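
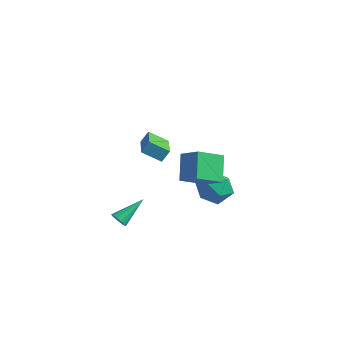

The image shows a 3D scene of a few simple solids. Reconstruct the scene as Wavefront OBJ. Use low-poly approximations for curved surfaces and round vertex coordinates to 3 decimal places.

v -0.062 4.663 -2.187
v 0.854 4.41 -1.566
v -1.074 3.53 -1.154
v -0.158 3.277 -0.533
v -0.618 4.313 -0.471
v 0.008 5.014 -1.109
v -0.228 2.926 -1.611
v 0.398 3.627 -2.249
v 0.752 3.337 -1.21
v 0.511 4.194 -0.505
v -0.731 3.746 -2.215
v -0.972 4.603 -1.51
v -4.055 4.184 -0.343
v -4.991 3.598 0.305
v -3.867 4.621 0.324
v -4.802 4.035 0.973
v -2.718 2.705 0.247
v -3.653 2.119 0.896
v -2.529 3.142 0.915
v -3.465 2.556 1.563
v -1.726 -1.907 -1.289
v -1.329 -2.14 -1.047
v -1.374 -0.353 -0.371
v -1.216 -2.007 -1.316
v -1.298 -1.835 -1.576
v -1.543 -1.691 -1.725
v -1.858 -1.63 -1.709
v -2.122 -1.674 -1.532
v -2.236 -1.808 -1.262
v -2.154 -1.98 -1.003
v -1.909 -2.124 -0.853
v -1.594 -2.185 -0.87
v 2.069 -1.554 3.474
v 1.359 -0.613 4.614
v 2.592 -0.162 2.65
v 1.881 0.779 3.79
v 3.179 -1.559 4.17
v 2.468 -0.618 5.31
v 3.701 -0.167 3.346
v 2.991 0.774 4.486
f 1 12 6
f 1 6 2
f 1 2 8
f 1 8 11
f 1 11 12
f 2 6 10
f 6 12 5
f 12 11 3
f 11 8 7
f 8 2 9
f 4 10 5
f 4 5 3
f 4 3 7
f 4 7 9
f 4 9 10
f 5 10 6
f 3 5 12
f 7 3 11
f 9 7 8
f 10 9 2
f 14 16 13
f 17 14 13
f 13 16 15
f 15 17 13
f 14 20 16
f 18 14 17
f 18 20 14
f 16 20 15
f 19 17 15
f 15 20 19
f 19 18 17
f 20 18 19
f 22 21 24
f 22 24 23
f 24 21 25
f 24 25 23
f 25 21 26
f 25 26 23
f 26 21 27
f 26 27 23
f 27 21 28
f 27 28 23
f 28 21 29
f 28 29 23
f 29 21 30
f 29 30 23
f 30 21 31
f 30 31 23
f 31 21 32
f 31 32 23
f 32 21 22
f 32 22 23
f 34 36 33
f 37 34 33
f 33 36 35
f 35 37 33
f 34 40 36
f 38 34 37
f 38 40 34
f 36 40 35
f 39 37 35
f 35 40 39
f 39 38 37
f 40 38 39



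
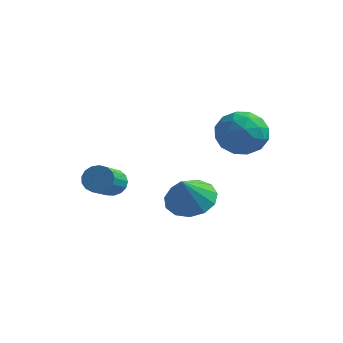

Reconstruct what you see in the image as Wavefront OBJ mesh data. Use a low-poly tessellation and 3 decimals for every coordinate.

v -3.877 -0.857 0.698
v -3.686 -0.53 1.189
v -3.471 -1.896 2.013
v -3.663 -2.223 1.522
v -3.979 -0.553 1.228
v -3.765 -1.919 2.053
v -4.249 -0.645 1.146
v -4.034 -2.011 1.971
v -4.434 -0.785 0.961
v -4.219 -2.151 1.786
v -4.491 -0.943 0.716
v -4.276 -2.308 1.541
v -4.408 -1.08 0.467
v -4.193 -2.446 1.291
v -4.203 -1.166 0.27
v -3.988 -2.532 1.095
v -3.923 -1.182 0.172
v -3.709 -2.548 0.996
v -3.633 -1.123 0.193
v -3.419 -2.489 1.018
v -3.399 -1.003 0.331
v -3.184 -2.369 1.156
v -3.275 -0.85 0.552
v -3.06 -2.216 1.377
v -3.288 -0.698 0.807
v -3.073 -2.064 1.632
v -3.437 -0.583 1.037
v -3.222 -1.949 1.862
v -0.402 0.494 3.691
v 0.097 1.229 4.254
v 0.923 0.411 2.626
v 1.422 1.146 3.189
v 1.269 0.187 3.594
v 0.45 0.239 4.252
v 0.57 1.401 2.628
v -0.249 1.453 3.286
v 0.697 1.79 3.597
v 1.129 1.04 4.194
v -0.109 0.6 2.686
v 0.323 -0.15 3.283
v -0.269 0.869 4.066
v 1.289 0.771 2.814
v 1.199 0.208 3.052
v 1.492 0.64 3.383
v -0.061 0.287 4.064
v 0.232 0.719 4.395
v 0.921 0.107 4.007
v 0.788 0.921 2.485
v 1.081 1.353 2.816
v -0.472 1 3.497
v -0.179 1.432 3.828
v 0.099 1.533 2.873
v 0.377 1.63 4.011
v 1.156 1.582 3.385
v 0.655 1.732 3.055
v 0.174 1.762 3.442
v 0.631 1.19 4.361
v 1.41 1.141 3.736
v 1.32 0.577 3.974
v 0.839 0.607 4.36
v 0.984 1.519 3.975
v -0.39 0.499 3.144
v 0.389 0.45 2.519
v 0.181 1.033 2.52
v -0.3 1.063 2.906
v -0.136 0.058 3.495
v 0.643 0.01 2.869
v 0.846 -0.122 3.438
v 0.365 -0.092 3.825
v 0.036 0.121 2.905
v -1.429 0.656 -0.249
v -0.617 0.158 -0.587
v -1.411 -0.156 0.989
v -0.421 0.606 -0.296
v -0.545 1.07 0.01
v -0.949 1.402 0.233
v -1.506 1.497 0.304
v -2.038 1.325 0.199
v -2.377 0.941 -0.048
v -2.415 0.465 -0.359
v -2.14 0.051 -0.635
v -1.639 -0.172 -0.788
v -1.071 -0.132 -0.77
f 2 1 5
f 2 5 3
f 3 5 6
f 3 6 4
f 5 1 7
f 5 7 6
f 6 7 8
f 6 8 4
f 7 1 9
f 7 9 8
f 8 9 10
f 8 10 4
f 9 1 11
f 9 11 10
f 10 11 12
f 10 12 4
f 11 1 13
f 11 13 12
f 12 13 14
f 12 14 4
f 13 1 15
f 13 15 14
f 14 15 16
f 14 16 4
f 15 1 17
f 15 17 16
f 16 17 18
f 16 18 4
f 17 1 19
f 17 19 18
f 18 19 20
f 18 20 4
f 19 1 21
f 19 21 20
f 20 21 22
f 20 22 4
f 21 1 23
f 21 23 22
f 22 23 24
f 22 24 4
f 23 1 25
f 23 25 24
f 24 25 26
f 24 26 4
f 25 1 27
f 25 27 26
f 26 27 28
f 26 28 4
f 27 1 2
f 27 2 28
f 28 2 3
f 28 3 4
f 29 66 45
f 66 40 69
f 45 69 34
f 66 69 45
f 29 45 41
f 45 34 46
f 41 46 30
f 45 46 41
f 29 41 50
f 41 30 51
f 50 51 36
f 41 51 50
f 29 50 62
f 50 36 65
f 62 65 39
f 50 65 62
f 29 62 66
f 62 39 70
f 66 70 40
f 62 70 66
f 30 46 57
f 46 34 60
f 57 60 38
f 46 60 57
f 34 69 47
f 69 40 68
f 47 68 33
f 69 68 47
f 40 70 67
f 70 39 63
f 67 63 31
f 70 63 67
f 39 65 64
f 65 36 52
f 64 52 35
f 65 52 64
f 36 51 56
f 51 30 53
f 56 53 37
f 51 53 56
f 32 58 44
f 58 38 59
f 44 59 33
f 58 59 44
f 32 44 42
f 44 33 43
f 42 43 31
f 44 43 42
f 32 42 49
f 42 31 48
f 49 48 35
f 42 48 49
f 32 49 54
f 49 35 55
f 54 55 37
f 49 55 54
f 32 54 58
f 54 37 61
f 58 61 38
f 54 61 58
f 33 59 47
f 59 38 60
f 47 60 34
f 59 60 47
f 31 43 67
f 43 33 68
f 67 68 40
f 43 68 67
f 35 48 64
f 48 31 63
f 64 63 39
f 48 63 64
f 37 55 56
f 55 35 52
f 56 52 36
f 55 52 56
f 38 61 57
f 61 37 53
f 57 53 30
f 61 53 57
f 72 71 74
f 72 74 73
f 74 71 75
f 74 75 73
f 75 71 76
f 75 76 73
f 76 71 77
f 76 77 73
f 77 71 78
f 77 78 73
f 78 71 79
f 78 79 73
f 79 71 80
f 79 80 73
f 80 71 81
f 80 81 73
f 81 71 82
f 81 82 73
f 82 71 83
f 82 83 73
f 83 71 72
f 83 72 73



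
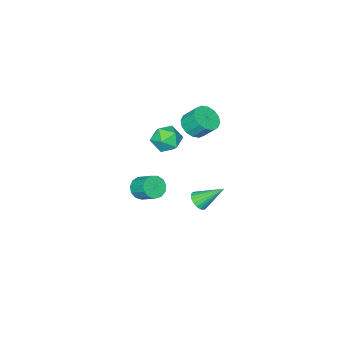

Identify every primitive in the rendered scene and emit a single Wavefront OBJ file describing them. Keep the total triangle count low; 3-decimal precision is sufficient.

v 0.659 2.056 -1.674
v 1.245 1.789 -1.33
v 1.287 2.817 -0.603
v 0.701 3.084 -0.946
v 1.387 2.008 -1.648
v 1.429 3.036 -0.921
v 1.298 2.242 -1.974
v 1.339 3.271 -1.247
v 1.006 2.417 -2.205
v 1.047 3.446 -1.478
v 0.603 2.478 -2.267
v 0.645 3.506 -1.54
v 0.219 2.404 -2.14
v 0.261 3.432 -1.413
v -0.026 2.22 -1.866
v 0.016 3.248 -1.139
v -0.053 1.984 -1.53
v -0.011 3.012 -0.803
v 0.146 1.77 -1.24
v 0.188 2.799 -0.513
v 0.508 1.648 -1.088
v 0.549 2.676 -0.361
v 0.918 1.655 -1.121
v 0.959 2.683 -0.394
v -1.531 2.342 0.438
v -1.154 2.9 1.102
v -1.406 1.14 1.378
v -1.029 1.698 2.042
v -1.941 1.792 1.807
v -2.018 2.535 1.226
v -0.542 1.505 1.254
v -0.619 2.248 0.673
v -0.543 2.383 1.606
v -1.407 2.561 1.948
v -1.153 1.479 0.532
v -2.017 1.657 0.874
v -2.165 3.164 2.452
v -1.618 2.736 2.943
v -1.848 3.469 3.838
v -2.395 3.896 3.348
v -1.377 3.048 2.749
v -1.607 3.781 3.644
v -1.347 3.392 2.475
v -1.577 4.125 3.371
v -1.536 3.674 2.196
v -1.766 4.407 3.092
v -1.893 3.82 1.985
v -2.123 4.553 2.881
v -2.324 3.789 1.899
v -2.554 4.522 2.795
v -2.712 3.591 1.962
v -2.942 4.324 2.857
v -2.953 3.279 2.156
v -3.183 4.012 3.051
v -2.983 2.935 2.429
v -3.213 3.668 3.325
v -2.794 2.653 2.708
v -3.024 3.386 3.604
v -2.437 2.507 2.919
v -2.667 3.24 3.815
v -2.006 2.538 3.005
v -2.236 3.271 3.901
v -2.924 2.859 -4.502
v -2.345 3.02 -4.255
v -3.736 3.961 -3.318
v -2.377 3.205 -4.449
v -2.503 3.33 -4.653
v -2.702 3.374 -4.83
v -2.94 3.329 -4.951
v -3.175 3.203 -4.994
v -3.366 3.017 -4.952
v -3.481 2.803 -4.832
v -3.5 2.6 -4.655
v -3.419 2.441 -4.452
v -3.253 2.354 -4.258
v -3.03 2.355 -4.105
v -2.788 2.443 -4.022
v -2.57 2.603 -4.021
v -2.413 2.807 -4.104
f 2 1 5
f 2 5 3
f 3 5 6
f 3 6 4
f 5 1 7
f 5 7 6
f 6 7 8
f 6 8 4
f 7 1 9
f 7 9 8
f 8 9 10
f 8 10 4
f 9 1 11
f 9 11 10
f 10 11 12
f 10 12 4
f 11 1 13
f 11 13 12
f 12 13 14
f 12 14 4
f 13 1 15
f 13 15 14
f 14 15 16
f 14 16 4
f 15 1 17
f 15 17 16
f 16 17 18
f 16 18 4
f 17 1 19
f 17 19 18
f 18 19 20
f 18 20 4
f 19 1 21
f 19 21 20
f 20 21 22
f 20 22 4
f 21 1 23
f 21 23 22
f 22 23 24
f 22 24 4
f 23 1 2
f 23 2 24
f 24 2 3
f 24 3 4
f 25 36 30
f 25 30 26
f 25 26 32
f 25 32 35
f 25 35 36
f 26 30 34
f 30 36 29
f 36 35 27
f 35 32 31
f 32 26 33
f 28 34 29
f 28 29 27
f 28 27 31
f 28 31 33
f 28 33 34
f 29 34 30
f 27 29 36
f 31 27 35
f 33 31 32
f 34 33 26
f 38 37 41
f 38 41 39
f 39 41 42
f 39 42 40
f 41 37 43
f 41 43 42
f 42 43 44
f 42 44 40
f 43 37 45
f 43 45 44
f 44 45 46
f 44 46 40
f 45 37 47
f 45 47 46
f 46 47 48
f 46 48 40
f 47 37 49
f 47 49 48
f 48 49 50
f 48 50 40
f 49 37 51
f 49 51 50
f 50 51 52
f 50 52 40
f 51 37 53
f 51 53 52
f 52 53 54
f 52 54 40
f 53 37 55
f 53 55 54
f 54 55 56
f 54 56 40
f 55 37 57
f 55 57 56
f 56 57 58
f 56 58 40
f 57 37 59
f 57 59 58
f 58 59 60
f 58 60 40
f 59 37 61
f 59 61 60
f 60 61 62
f 60 62 40
f 61 37 38
f 61 38 62
f 62 38 39
f 62 39 40
f 64 63 66
f 64 66 65
f 66 63 67
f 66 67 65
f 67 63 68
f 67 68 65
f 68 63 69
f 68 69 65
f 69 63 70
f 69 70 65
f 70 63 71
f 70 71 65
f 71 63 72
f 71 72 65
f 72 63 73
f 72 73 65
f 73 63 74
f 73 74 65
f 74 63 75
f 74 75 65
f 75 63 76
f 75 76 65
f 76 63 77
f 76 77 65
f 77 63 78
f 77 78 65
f 78 63 79
f 78 79 65
f 79 63 64
f 79 64 65



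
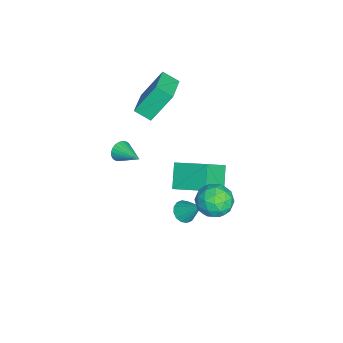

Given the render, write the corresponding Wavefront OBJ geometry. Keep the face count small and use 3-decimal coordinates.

v 0.5 1.317 -3.265
v 1.05 1.513 -3.651
v 1 2.263 -2.075
v 0.789 1.751 -3.732
v 0.451 1.874 -3.687
v 0.126 1.847 -3.529
v -0.099 1.679 -3.3
v -0.163 1.413 -3.062
v -0.05 1.122 -2.878
v 0.21 0.883 -2.798
v 0.548 0.761 -2.843
v 0.873 0.787 -3.001
v 1.098 0.956 -3.23
v 1.163 1.221 -3.468
v -0.079 -2.086 1.173
v 0.241 -2.117 0.619
v 0.919 -0.974 1.687
v 0.072 -1.941 0.568
v -0.121 -1.787 0.608
v -0.307 -1.678 0.735
v -0.458 -1.632 0.928
v -0.552 -1.654 1.158
v -0.573 -1.742 1.391
v -0.52 -1.883 1.59
v -0.399 -2.054 1.726
v -0.23 -2.23 1.778
v -0.038 -2.384 1.737
v 0.148 -2.493 1.611
v 0.3 -2.539 1.418
v 0.393 -2.517 1.187
v 0.415 -2.429 0.955
v 0.362 -2.288 0.755
v 3.522 4.054 1.832
v 4.141 3.749 1.038
v 2.659 2.591 1.722
v 3.278 2.286 0.928
v 3.669 2.36 1.901
v 4.202 3.264 1.97
v 2.598 3.076 0.79
v 3.131 3.98 0.859
v 3.57 3.144 0.395
v 4.232 2.702 1.081
v 2.568 3.638 1.679
v 3.23 3.196 2.365
v 3.907 4.03 1.445
v 2.893 2.31 1.315
v 3.123 2.354 1.887
v 3.487 2.175 1.421
v 3.943 3.745 1.992
v 4.307 3.565 1.526
v 4.03 2.749 2.033
v 2.493 2.775 1.234
v 2.857 2.595 0.768
v 3.313 4.165 1.339
v 3.677 3.986 0.873
v 2.77 3.591 0.727
v 3.935 3.495 0.6
v 3.428 2.635 0.535
v 3.028 3.1 0.454
v 3.341 3.631 0.494
v 4.324 3.235 1.004
v 3.817 2.375 0.939
v 4.047 2.419 1.511
v 4.36 2.95 1.551
v 3.989 2.88 0.625
v 2.983 3.965 1.821
v 2.476 3.105 1.756
v 2.44 3.39 1.209
v 2.753 3.921 1.249
v 3.372 3.705 2.225
v 2.865 2.845 2.16
v 3.459 2.709 2.266
v 3.772 3.24 2.306
v 2.811 3.46 2.135
v -2.224 0.441 -1.897
v -1.59 2.286 -1.095
v -3.301 1.326 -3.083
v -2.667 3.171 -2.28
v -0.993 0.489 -2.98
v -0.359 2.334 -2.177
v -2.07 1.374 -4.165
v -1.436 3.219 -3.363
v -3.686 -0.624 1.705
v -3.896 -1.542 2.233
v -4.169 0.481 3.437
v -4.379 -0.438 3.964
v -1.721 -0.722 2.316
v -1.931 -1.641 2.843
v -2.204 0.382 4.047
v -2.414 -0.536 4.575
f 2 1 4
f 2 4 3
f 4 1 5
f 4 5 3
f 5 1 6
f 5 6 3
f 6 1 7
f 6 7 3
f 7 1 8
f 7 8 3
f 8 1 9
f 8 9 3
f 9 1 10
f 9 10 3
f 10 1 11
f 10 11 3
f 11 1 12
f 11 12 3
f 12 1 13
f 12 13 3
f 13 1 14
f 13 14 3
f 14 1 2
f 14 2 3
f 16 15 18
f 16 18 17
f 18 15 19
f 18 19 17
f 19 15 20
f 19 20 17
f 20 15 21
f 20 21 17
f 21 15 22
f 21 22 17
f 22 15 23
f 22 23 17
f 23 15 24
f 23 24 17
f 24 15 25
f 24 25 17
f 25 15 26
f 25 26 17
f 26 15 27
f 26 27 17
f 27 15 28
f 27 28 17
f 28 15 29
f 28 29 17
f 29 15 30
f 29 30 17
f 30 15 31
f 30 31 17
f 31 15 32
f 31 32 17
f 32 15 16
f 32 16 17
f 33 70 49
f 70 44 73
f 49 73 38
f 70 73 49
f 33 49 45
f 49 38 50
f 45 50 34
f 49 50 45
f 33 45 54
f 45 34 55
f 54 55 40
f 45 55 54
f 33 54 66
f 54 40 69
f 66 69 43
f 54 69 66
f 33 66 70
f 66 43 74
f 70 74 44
f 66 74 70
f 34 50 61
f 50 38 64
f 61 64 42
f 50 64 61
f 38 73 51
f 73 44 72
f 51 72 37
f 73 72 51
f 44 74 71
f 74 43 67
f 71 67 35
f 74 67 71
f 43 69 68
f 69 40 56
f 68 56 39
f 69 56 68
f 40 55 60
f 55 34 57
f 60 57 41
f 55 57 60
f 36 62 48
f 62 42 63
f 48 63 37
f 62 63 48
f 36 48 46
f 48 37 47
f 46 47 35
f 48 47 46
f 36 46 53
f 46 35 52
f 53 52 39
f 46 52 53
f 36 53 58
f 53 39 59
f 58 59 41
f 53 59 58
f 36 58 62
f 58 41 65
f 62 65 42
f 58 65 62
f 37 63 51
f 63 42 64
f 51 64 38
f 63 64 51
f 35 47 71
f 47 37 72
f 71 72 44
f 47 72 71
f 39 52 68
f 52 35 67
f 68 67 43
f 52 67 68
f 41 59 60
f 59 39 56
f 60 56 40
f 59 56 60
f 42 65 61
f 65 41 57
f 61 57 34
f 65 57 61
f 76 78 75
f 79 76 75
f 75 78 77
f 77 79 75
f 76 82 78
f 80 76 79
f 80 82 76
f 78 82 77
f 81 79 77
f 77 82 81
f 81 80 79
f 82 80 81
f 84 86 83
f 87 84 83
f 83 86 85
f 85 87 83
f 84 90 86
f 88 84 87
f 88 90 84
f 86 90 85
f 89 87 85
f 85 90 89
f 89 88 87
f 90 88 89



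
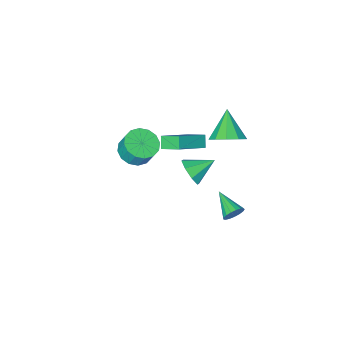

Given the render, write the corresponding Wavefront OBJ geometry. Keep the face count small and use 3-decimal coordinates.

v -2.249 0.373 -3.897
v -1.842 0.187 -4.368
v -2.291 -1.173 -3.323
v -1.653 0.268 -4.135
v -1.601 0.374 -3.847
v -1.697 0.479 -3.57
v -1.92 0.56 -3.369
v -2.218 0.598 -3.288
v -2.523 0.585 -3.347
v -2.765 0.523 -3.532
v -2.889 0.427 -3.801
v -2.867 0.318 -4.091
v -2.702 0.222 -4.337
v -2.434 0.161 -4.483
v -2.124 0.148 -4.494
v -1.819 0.25 3.075
v -1.156 -0.466 2.778
v -2.501 -0.89 4.305
v -0.887 -0.13 3.239
v -0.974 0.351 3.637
v -1.384 0.794 3.82
v -1.96 1.029 3.719
v -2.482 0.966 3.372
v -2.752 0.63 2.911
v -2.665 0.149 2.513
v -2.255 -0.294 2.33
v -1.679 -0.529 2.431
v -1.593 -2.948 -2.781
v -1.14 -2.766 -1.99
v -2.927 -2.592 -2.099
v -1.2 -2.192 -2.407
v -1.491 -2.061 -3.043
v -1.841 -2.449 -3.526
v -2.046 -3.129 -3.573
v -1.986 -3.703 -3.156
v -1.695 -3.834 -2.519
v -1.345 -3.446 -2.036
v -2.317 -4.408 -1.043
v -0.523 -4.209 0.031
v -2.807 -3.381 -0.415
v -1.013 -3.182 0.659
v -2.027 -3.918 -1.619
v -0.233 -3.719 -0.545
v -2.517 -2.891 -0.991
v -0.723 -2.692 0.083
v 2.172 -2.339 2.003
v 3.076 -2.61 2.225
v 2.973 -2.092 3.279
v 2.068 -1.821 3.057
v 3.125 -2.16 2.008
v 3.021 -1.641 3.063
v 2.918 -1.758 1.79
v 2.815 -1.239 2.845
v 2.512 -1.511 1.629
v 2.408 -0.993 2.684
v 2.014 -1.487 1.568
v 1.91 -0.968 2.623
v 1.558 -1.691 1.623
v 1.455 -1.172 2.678
v 1.267 -2.068 1.781
v 1.164 -1.55 2.835
v 1.219 -2.519 1.997
v 1.115 -2 3.052
v 1.425 -2.921 2.215
v 1.322 -2.402 3.27
v 1.832 -3.167 2.376
v 1.728 -2.649 3.431
v 2.33 -3.192 2.437
v 2.226 -2.673 3.492
v 2.785 -2.988 2.382
v 2.682 -2.469 3.437
f 2 1 4
f 2 4 3
f 4 1 5
f 4 5 3
f 5 1 6
f 5 6 3
f 6 1 7
f 6 7 3
f 7 1 8
f 7 8 3
f 8 1 9
f 8 9 3
f 9 1 10
f 9 10 3
f 10 1 11
f 10 11 3
f 11 1 12
f 11 12 3
f 12 1 13
f 12 13 3
f 13 1 14
f 13 14 3
f 14 1 15
f 14 15 3
f 15 1 2
f 15 2 3
f 17 16 19
f 17 19 18
f 19 16 20
f 19 20 18
f 20 16 21
f 20 21 18
f 21 16 22
f 21 22 18
f 22 16 23
f 22 23 18
f 23 16 24
f 23 24 18
f 24 16 25
f 24 25 18
f 25 16 26
f 25 26 18
f 26 16 27
f 26 27 18
f 27 16 17
f 27 17 18
f 29 28 31
f 29 31 30
f 31 28 32
f 31 32 30
f 32 28 33
f 32 33 30
f 33 28 34
f 33 34 30
f 34 28 35
f 34 35 30
f 35 28 36
f 35 36 30
f 36 28 37
f 36 37 30
f 37 28 29
f 37 29 30
f 39 41 38
f 42 39 38
f 38 41 40
f 40 42 38
f 39 45 41
f 43 39 42
f 43 45 39
f 41 45 40
f 44 42 40
f 40 45 44
f 44 43 42
f 45 43 44
f 47 46 50
f 47 50 48
f 48 50 51
f 48 51 49
f 50 46 52
f 50 52 51
f 51 52 53
f 51 53 49
f 52 46 54
f 52 54 53
f 53 54 55
f 53 55 49
f 54 46 56
f 54 56 55
f 55 56 57
f 55 57 49
f 56 46 58
f 56 58 57
f 57 58 59
f 57 59 49
f 58 46 60
f 58 60 59
f 59 60 61
f 59 61 49
f 60 46 62
f 60 62 61
f 61 62 63
f 61 63 49
f 62 46 64
f 62 64 63
f 63 64 65
f 63 65 49
f 64 46 66
f 64 66 65
f 65 66 67
f 65 67 49
f 66 46 68
f 66 68 67
f 67 68 69
f 67 69 49
f 68 46 70
f 68 70 69
f 69 70 71
f 69 71 49
f 70 46 47
f 70 47 71
f 71 47 48
f 71 48 49



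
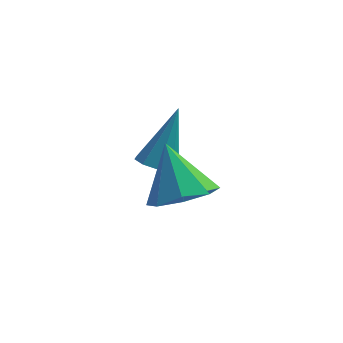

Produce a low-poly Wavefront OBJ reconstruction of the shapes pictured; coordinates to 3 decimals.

v -0.057 -2.679 1.366
v 0.841 -2.457 1.582
v -0.583 -1.821 2.674
v 0.533 -1.97 1.138
v -0.121 -1.898 0.829
v -0.737 -2.284 0.833
v -0.955 -2.901 1.15
v -0.647 -3.388 1.594
v 0.006 -3.46 1.904
v 0.623 -3.074 1.899
v -0.982 -0.067 0.191
v -0.385 -0.168 0.058
v -0.478 0.807 1.789
v -0.509 0.203 -0.106
v -0.854 0.448 -0.131
v -1.26 0.452 -0.005
v -1.535 0.213 0.212
v -1.551 -0.157 0.419
v -1.301 -0.484 0.52
v -0.902 -0.617 0.466
v -0.54 -0.492 0.284
f 2 1 4
f 2 4 3
f 4 1 5
f 4 5 3
f 5 1 6
f 5 6 3
f 6 1 7
f 6 7 3
f 7 1 8
f 7 8 3
f 8 1 9
f 8 9 3
f 9 1 10
f 9 10 3
f 10 1 2
f 10 2 3
f 12 11 14
f 12 14 13
f 14 11 15
f 14 15 13
f 15 11 16
f 15 16 13
f 16 11 17
f 16 17 13
f 17 11 18
f 17 18 13
f 18 11 19
f 18 19 13
f 19 11 20
f 19 20 13
f 20 11 21
f 20 21 13
f 21 11 12
f 21 12 13



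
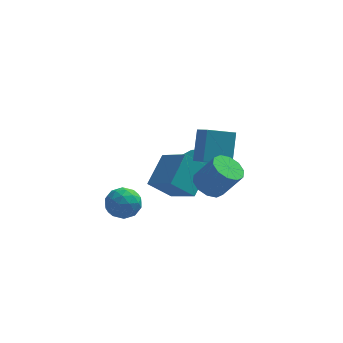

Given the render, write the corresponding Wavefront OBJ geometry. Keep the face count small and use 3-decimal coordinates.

v 2.235 3.432 -3.639
v 2.804 2.603 -4.007
v 2.374 1.5 -2.189
v 1.805 2.328 -1.821
v 3.19 2.953 -3.704
v 2.76 1.85 -1.885
v 3.273 3.455 -3.38
v 2.843 2.352 -1.561
v 3.026 3.949 -3.138
v 2.596 2.846 -1.32
v 2.528 4.279 -3.056
v 2.098 3.176 -1.237
v 1.937 4.34 -3.159
v 1.507 3.237 -1.34
v 1.441 4.112 -3.414
v 1.011 3.009 -1.595
v 1.197 3.669 -3.741
v 0.767 2.566 -1.922
v 1.282 3.15 -4.036
v 0.852 2.047 -2.217
v 1.67 2.72 -4.204
v 1.24 1.617 -2.386
v 2.237 2.516 -4.194
v 1.807 1.413 -2.375
v -2.721 -2.833 -1.438
v -1.743 -2.455 -1.611
v -2.057 -4.145 -0.549
v -1.079 -3.767 -0.722
v -1.747 -3.242 -0.083
v -2.157 -2.432 -0.633
v -1.643 -4.168 -1.527
v -2.053 -3.358 -2.077
v -1.077 -3.28 -1.666
v -1.141 -2.708 -0.773
v -2.659 -3.892 -1.387
v -2.723 -3.32 -0.494
v -2.29 -2.529 -1.603
v -1.51 -4.071 -0.557
v -1.902 -3.763 -0.182
v -1.327 -3.541 -0.284
v -2.533 -2.515 -1.028
v -1.959 -2.293 -1.129
v -1.961 -2.756 -0.231
v -1.841 -4.307 -1.031
v -1.267 -4.085 -1.132
v -2.473 -3.059 -1.876
v -1.898 -2.837 -1.978
v -1.839 -3.844 -1.929
v -1.324 -2.792 -1.736
v -0.934 -3.563 -1.214
v -1.265 -3.799 -1.687
v -1.507 -3.322 -2.01
v -1.362 -2.455 -1.212
v -0.972 -3.227 -0.689
v -1.364 -2.918 -0.314
v -1.605 -2.442 -0.637
v -0.97 -2.941 -1.244
v -2.828 -3.373 -1.471
v -2.438 -4.145 -0.948
v -2.195 -4.158 -1.523
v -2.436 -3.682 -1.846
v -2.866 -3.037 -0.946
v -2.476 -3.808 -0.424
v -2.293 -3.278 -0.15
v -2.535 -2.801 -0.473
v -2.83 -3.659 -0.916
v -0.772 -0.572 -1.502
v -0.024 1.07 -0.296
v 0.497 -0.262 -2.71
v 1.245 1.38 -1.504
v 0.535 -1.92 -0.476
v 1.283 -0.278 0.73
v 1.804 -1.61 -1.684
v 2.552 0.032 -0.478
v 2.561 -3.468 0.599
v 3.326 -3.743 0.052
v 4.363 -4.008 1.633
v 3.599 -3.732 2.181
v 3.358 -3.144 0.13
v 4.396 -3.408 1.712
v 3.087 -2.668 0.388
v 4.124 -2.932 1.97
v 2.614 -2.498 0.727
v 3.652 -2.762 2.308
v 2.121 -2.698 1.016
v 3.159 -2.962 2.598
v 1.797 -3.192 1.147
v 2.834 -3.457 2.728
v 1.764 -3.792 1.068
v 2.802 -4.056 2.65
v 2.036 -4.268 0.81
v 3.073 -4.532 2.392
v 2.508 -4.438 0.472
v 3.546 -4.702 2.053
v 3.001 -4.238 0.182
v 4.039 -4.502 1.764
v 1.719 -1.679 1.213
v 1.894 -0.473 2.862
v 3.235 -1.144 0.661
v 3.41 0.062 2.309
v 2.27 -2.602 1.831
v 2.445 -1.396 3.479
v 3.786 -2.067 1.278
v 3.961 -0.861 2.927
f 2 1 5
f 2 5 3
f 3 5 6
f 3 6 4
f 5 1 7
f 5 7 6
f 6 7 8
f 6 8 4
f 7 1 9
f 7 9 8
f 8 9 10
f 8 10 4
f 9 1 11
f 9 11 10
f 10 11 12
f 10 12 4
f 11 1 13
f 11 13 12
f 12 13 14
f 12 14 4
f 13 1 15
f 13 15 14
f 14 15 16
f 14 16 4
f 15 1 17
f 15 17 16
f 16 17 18
f 16 18 4
f 17 1 19
f 17 19 18
f 18 19 20
f 18 20 4
f 19 1 21
f 19 21 20
f 20 21 22
f 20 22 4
f 21 1 23
f 21 23 22
f 22 23 24
f 22 24 4
f 23 1 2
f 23 2 24
f 24 2 3
f 24 3 4
f 25 62 41
f 62 36 65
f 41 65 30
f 62 65 41
f 25 41 37
f 41 30 42
f 37 42 26
f 41 42 37
f 25 37 46
f 37 26 47
f 46 47 32
f 37 47 46
f 25 46 58
f 46 32 61
f 58 61 35
f 46 61 58
f 25 58 62
f 58 35 66
f 62 66 36
f 58 66 62
f 26 42 53
f 42 30 56
f 53 56 34
f 42 56 53
f 30 65 43
f 65 36 64
f 43 64 29
f 65 64 43
f 36 66 63
f 66 35 59
f 63 59 27
f 66 59 63
f 35 61 60
f 61 32 48
f 60 48 31
f 61 48 60
f 32 47 52
f 47 26 49
f 52 49 33
f 47 49 52
f 28 54 40
f 54 34 55
f 40 55 29
f 54 55 40
f 28 40 38
f 40 29 39
f 38 39 27
f 40 39 38
f 28 38 45
f 38 27 44
f 45 44 31
f 38 44 45
f 28 45 50
f 45 31 51
f 50 51 33
f 45 51 50
f 28 50 54
f 50 33 57
f 54 57 34
f 50 57 54
f 29 55 43
f 55 34 56
f 43 56 30
f 55 56 43
f 27 39 63
f 39 29 64
f 63 64 36
f 39 64 63
f 31 44 60
f 44 27 59
f 60 59 35
f 44 59 60
f 33 51 52
f 51 31 48
f 52 48 32
f 51 48 52
f 34 57 53
f 57 33 49
f 53 49 26
f 57 49 53
f 68 70 67
f 71 68 67
f 67 70 69
f 69 71 67
f 68 74 70
f 72 68 71
f 72 74 68
f 70 74 69
f 73 71 69
f 69 74 73
f 73 72 71
f 74 72 73
f 76 75 79
f 76 79 77
f 77 79 80
f 77 80 78
f 79 75 81
f 79 81 80
f 80 81 82
f 80 82 78
f 81 75 83
f 81 83 82
f 82 83 84
f 82 84 78
f 83 75 85
f 83 85 84
f 84 85 86
f 84 86 78
f 85 75 87
f 85 87 86
f 86 87 88
f 86 88 78
f 87 75 89
f 87 89 88
f 88 89 90
f 88 90 78
f 89 75 91
f 89 91 90
f 90 91 92
f 90 92 78
f 91 75 93
f 91 93 92
f 92 93 94
f 92 94 78
f 93 75 95
f 93 95 94
f 94 95 96
f 94 96 78
f 95 75 76
f 95 76 96
f 96 76 77
f 96 77 78
f 98 100 97
f 101 98 97
f 97 100 99
f 99 101 97
f 98 104 100
f 102 98 101
f 102 104 98
f 100 104 99
f 103 101 99
f 99 104 103
f 103 102 101
f 104 102 103



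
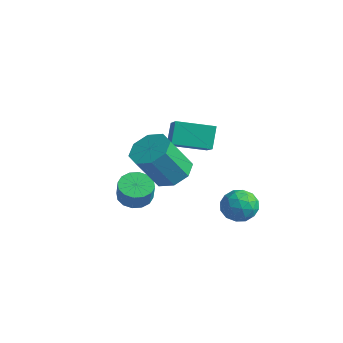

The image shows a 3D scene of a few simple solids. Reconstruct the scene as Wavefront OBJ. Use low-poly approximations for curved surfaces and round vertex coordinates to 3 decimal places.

v -0.439 0.893 -1.183
v -0.838 1.561 -0.155
v 0.868 2.2 -1.525
v 0.469 2.868 -0.496
v 0.891 -0.128 -0.004
v 0.492 0.54 1.025
v 2.198 1.179 -0.345
v 1.799 1.847 0.683
v 3.505 -2.68 0.66
v 4.262 -3.311 0.437
v 3.931 -4.331 2.196
v 3.175 -3.7 2.42
v 4.499 -2.695 0.839
v 4.169 -3.714 2.598
v 4.155 -2.07 1.136
v 3.824 -3.09 2.895
v 3.429 -1.803 1.155
v 3.099 -2.822 2.914
v 2.749 -2.049 0.884
v 2.418 -3.069 2.643
v 2.511 -2.666 0.482
v 2.181 -3.685 2.241
v 2.856 -3.29 0.185
v 2.525 -4.31 1.944
v 3.581 -3.558 0.166
v 3.251 -4.577 1.925
v 3.357 2.083 -3.438
v 3.974 1.862 -4.121
v 3.626 0.738 -2.759
v 4.243 0.517 -3.442
v 4.448 1.203 -2.823
v 4.282 2.034 -3.243
v 3.318 0.566 -3.637
v 3.152 1.397 -4.057
v 3.95 0.924 -4.244
v 4.648 1.318 -3.741
v 2.952 1.282 -3.139
v 3.65 1.676 -2.636
v 3.642 2.091 -3.839
v 3.958 0.509 -3.041
v 4.079 0.912 -2.677
v 4.441 0.782 -3.079
v 3.823 2.192 -3.323
v 4.185 2.062 -3.724
v 4.464 1.674 -2.961
v 3.415 0.538 -3.156
v 3.777 0.408 -3.557
v 3.159 1.818 -3.801
v 3.521 1.688 -4.203
v 3.136 0.926 -3.919
v 3.99 1.41 -4.313
v 4.149 0.619 -3.914
v 3.605 0.648 -4.029
v 3.507 1.136 -4.275
v 4.401 1.641 -4.017
v 4.559 0.85 -3.618
v 4.679 1.253 -3.254
v 4.581 1.742 -3.501
v 4.387 1.09 -4.089
v 3.041 1.75 -3.262
v 3.199 0.959 -2.863
v 3.019 0.858 -3.379
v 2.921 1.347 -3.626
v 3.451 1.981 -2.966
v 3.61 1.19 -2.567
v 4.093 1.464 -2.605
v 3.995 1.952 -2.851
v 3.213 1.51 -2.791
v 2.058 -3.521 -1.197
v 2.509 -4.122 -1.502
v 2.852 -4.359 -0.528
v 2.402 -3.759 -0.223
v 2.758 -3.785 -1.508
v 3.102 -4.022 -0.534
v 2.82 -3.377 -1.431
v 3.164 -3.615 -0.456
v 2.678 -3.009 -1.291
v 3.022 -3.246 -0.316
v 2.37 -2.777 -1.126
v 2.713 -3.014 -0.151
v 1.978 -2.745 -0.98
v 2.322 -2.983 -0.006
v 1.608 -2.921 -0.892
v 1.951 -3.158 0.082
v 1.358 -3.258 -0.886
v 1.702 -3.495 0.088
v 1.296 -3.665 -0.964
v 1.64 -3.903 0.011
v 1.438 -4.034 -1.104
v 1.782 -4.271 -0.129
v 1.747 -4.266 -1.269
v 2.09 -4.503 -0.294
v 2.138 -4.297 -1.414
v 2.482 -4.535 -0.44
f 2 4 1
f 5 2 1
f 1 4 3
f 3 5 1
f 2 8 4
f 6 2 5
f 6 8 2
f 4 8 3
f 7 5 3
f 3 8 7
f 7 6 5
f 8 6 7
f 10 9 13
f 10 13 11
f 11 13 14
f 11 14 12
f 13 9 15
f 13 15 14
f 14 15 16
f 14 16 12
f 15 9 17
f 15 17 16
f 16 17 18
f 16 18 12
f 17 9 19
f 17 19 18
f 18 19 20
f 18 20 12
f 19 9 21
f 19 21 20
f 20 21 22
f 20 22 12
f 21 9 23
f 21 23 22
f 22 23 24
f 22 24 12
f 23 9 25
f 23 25 24
f 24 25 26
f 24 26 12
f 25 9 10
f 25 10 26
f 26 10 11
f 26 11 12
f 27 64 43
f 64 38 67
f 43 67 32
f 64 67 43
f 27 43 39
f 43 32 44
f 39 44 28
f 43 44 39
f 27 39 48
f 39 28 49
f 48 49 34
f 39 49 48
f 27 48 60
f 48 34 63
f 60 63 37
f 48 63 60
f 27 60 64
f 60 37 68
f 64 68 38
f 60 68 64
f 28 44 55
f 44 32 58
f 55 58 36
f 44 58 55
f 32 67 45
f 67 38 66
f 45 66 31
f 67 66 45
f 38 68 65
f 68 37 61
f 65 61 29
f 68 61 65
f 37 63 62
f 63 34 50
f 62 50 33
f 63 50 62
f 34 49 54
f 49 28 51
f 54 51 35
f 49 51 54
f 30 56 42
f 56 36 57
f 42 57 31
f 56 57 42
f 30 42 40
f 42 31 41
f 40 41 29
f 42 41 40
f 30 40 47
f 40 29 46
f 47 46 33
f 40 46 47
f 30 47 52
f 47 33 53
f 52 53 35
f 47 53 52
f 30 52 56
f 52 35 59
f 56 59 36
f 52 59 56
f 31 57 45
f 57 36 58
f 45 58 32
f 57 58 45
f 29 41 65
f 41 31 66
f 65 66 38
f 41 66 65
f 33 46 62
f 46 29 61
f 62 61 37
f 46 61 62
f 35 53 54
f 53 33 50
f 54 50 34
f 53 50 54
f 36 59 55
f 59 35 51
f 55 51 28
f 59 51 55
f 70 69 73
f 70 73 71
f 71 73 74
f 71 74 72
f 73 69 75
f 73 75 74
f 74 75 76
f 74 76 72
f 75 69 77
f 75 77 76
f 76 77 78
f 76 78 72
f 77 69 79
f 77 79 78
f 78 79 80
f 78 80 72
f 79 69 81
f 79 81 80
f 80 81 82
f 80 82 72
f 81 69 83
f 81 83 82
f 82 83 84
f 82 84 72
f 83 69 85
f 83 85 84
f 84 85 86
f 84 86 72
f 85 69 87
f 85 87 86
f 86 87 88
f 86 88 72
f 87 69 89
f 87 89 88
f 88 89 90
f 88 90 72
f 89 69 91
f 89 91 90
f 90 91 92
f 90 92 72
f 91 69 93
f 91 93 92
f 92 93 94
f 92 94 72
f 93 69 70
f 93 70 94
f 94 70 71
f 94 71 72



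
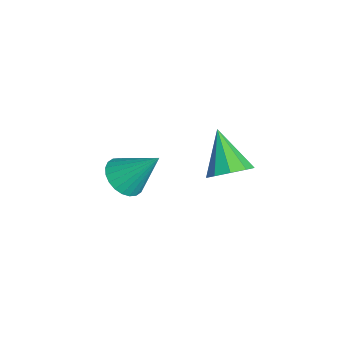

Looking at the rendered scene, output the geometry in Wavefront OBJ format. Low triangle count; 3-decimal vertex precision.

v -2.131 -0.771 -3.868
v -1.491 -1.135 -3.795
v -1.709 0.211 -2.692
v -1.419 -0.934 -3.988
v -1.456 -0.707 -4.164
v -1.595 -0.491 -4.295
v -1.816 -0.317 -4.361
v -2.085 -0.212 -4.351
v -2.361 -0.193 -4.269
v -2.602 -0.261 -4.125
v -2.771 -0.407 -3.942
v -2.843 -0.609 -3.748
v -2.807 -0.835 -3.573
v -2.667 -1.051 -3.442
v -2.446 -1.225 -3.376
v -2.177 -1.33 -3.385
v -1.901 -1.35 -3.468
v -1.661 -1.281 -3.612
v 1.433 1.764 -0.676
v 1.816 1.262 -0.396
v 0.407 1.556 0.356
v 1.927 1.677 -0.202
v 1.808 2.133 -0.229
v 1.513 2.416 -0.465
v 1.181 2.394 -0.8
v 0.967 2.077 -1.077
v 0.971 1.613 -1.166
v 1.192 1.22 -1.026
v 1.525 1.081 -0.722
f 2 1 4
f 2 4 3
f 4 1 5
f 4 5 3
f 5 1 6
f 5 6 3
f 6 1 7
f 6 7 3
f 7 1 8
f 7 8 3
f 8 1 9
f 8 9 3
f 9 1 10
f 9 10 3
f 10 1 11
f 10 11 3
f 11 1 12
f 11 12 3
f 12 1 13
f 12 13 3
f 13 1 14
f 13 14 3
f 14 1 15
f 14 15 3
f 15 1 16
f 15 16 3
f 16 1 17
f 16 17 3
f 17 1 18
f 17 18 3
f 18 1 2
f 18 2 3
f 20 19 22
f 20 22 21
f 22 19 23
f 22 23 21
f 23 19 24
f 23 24 21
f 24 19 25
f 24 25 21
f 25 19 26
f 25 26 21
f 26 19 27
f 26 27 21
f 27 19 28
f 27 28 21
f 28 19 29
f 28 29 21
f 29 19 20
f 29 20 21



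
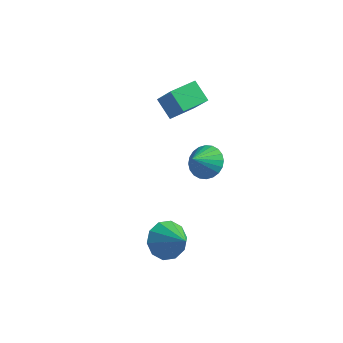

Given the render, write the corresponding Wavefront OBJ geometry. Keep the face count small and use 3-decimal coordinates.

v 2.43 -2.606 -3.262
v 3.024 -2.922 -4.119
v 3.71 -3.194 -2.158
v 3.191 -2.286 -3.974
v 3.067 -1.772 -3.557
v 2.7 -1.577 -3.027
v 2.229 -1.774 -2.587
v 1.836 -2.29 -2.405
v 1.669 -2.926 -2.551
v 1.793 -3.44 -2.968
v 2.16 -3.636 -3.498
v 2.631 -3.438 -3.938
v -0.87 3.026 1.447
v 0.1 2.526 2.866
v -0.197 4.366 1.46
v 0.772 3.867 2.879
v 0.048 2.573 0.661
v 1.017 2.074 2.08
v 0.72 3.914 0.674
v 1.69 3.414 2.093
v 2.839 0.754 0.021
v 3.702 0.351 -0.096
v 2.541 -0.154 0.959
v 3.775 0.603 0.171
v 3.705 0.879 0.415
v 3.503 1.135 0.599
v 3.2 1.333 0.695
v 2.843 1.444 0.689
v 2.484 1.449 0.58
v 2.18 1.348 0.387
v 1.975 1.158 0.137
v 1.903 0.905 -0.13
v 1.972 0.63 -0.374
v 2.174 0.374 -0.558
v 2.477 0.175 -0.654
v 2.835 0.065 -0.648
v 3.193 0.06 -0.539
v 3.498 0.16 -0.346
f 2 1 4
f 2 4 3
f 4 1 5
f 4 5 3
f 5 1 6
f 5 6 3
f 6 1 7
f 6 7 3
f 7 1 8
f 7 8 3
f 8 1 9
f 8 9 3
f 9 1 10
f 9 10 3
f 10 1 11
f 10 11 3
f 11 1 12
f 11 12 3
f 12 1 2
f 12 2 3
f 14 16 13
f 17 14 13
f 13 16 15
f 15 17 13
f 14 20 16
f 18 14 17
f 18 20 14
f 16 20 15
f 19 17 15
f 15 20 19
f 19 18 17
f 20 18 19
f 22 21 24
f 22 24 23
f 24 21 25
f 24 25 23
f 25 21 26
f 25 26 23
f 26 21 27
f 26 27 23
f 27 21 28
f 27 28 23
f 28 21 29
f 28 29 23
f 29 21 30
f 29 30 23
f 30 21 31
f 30 31 23
f 31 21 32
f 31 32 23
f 32 21 33
f 32 33 23
f 33 21 34
f 33 34 23
f 34 21 35
f 34 35 23
f 35 21 36
f 35 36 23
f 36 21 37
f 36 37 23
f 37 21 38
f 37 38 23
f 38 21 22
f 38 22 23



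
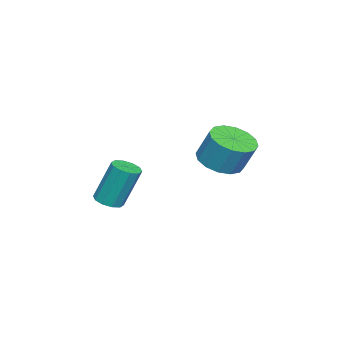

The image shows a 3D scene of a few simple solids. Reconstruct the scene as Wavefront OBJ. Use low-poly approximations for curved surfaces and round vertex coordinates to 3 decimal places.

v -2.401 1.452 1.772
v -1.678 0.824 1.976
v -1.515 1.42 3.232
v -2.239 2.048 3.028
v -1.449 1.221 1.758
v -1.286 1.817 3.014
v -1.476 1.68 1.544
v -1.313 2.276 2.8
v -1.751 2.078 1.391
v -1.588 2.674 2.647
v -2.2 2.308 1.34
v -2.037 2.904 2.596
v -2.703 2.309 1.404
v -2.54 2.905 2.661
v -3.125 2.08 1.568
v -2.962 2.676 2.824
v -3.354 1.683 1.786
v -3.191 2.279 3.042
v -3.327 1.224 2
v -3.164 1.82 3.256
v -3.052 0.826 2.153
v -2.889 1.422 3.409
v -2.603 0.596 2.204
v -2.44 1.192 3.46
v -2.1 0.595 2.139
v -1.937 1.191 3.396
v -1.913 -2.88 -0.787
v -1.414 -3.22 -0.61
v -1.587 -2.521 1.224
v -2.087 -2.18 1.047
v -1.286 -2.873 -0.73
v -1.459 -2.174 1.104
v -1.398 -2.528 -0.872
v -1.571 -1.829 0.962
v -1.706 -2.317 -0.982
v -1.879 -1.618 0.852
v -2.094 -2.321 -1.017
v -2.267 -1.622 0.817
v -2.413 -2.539 -0.964
v -2.586 -1.84 0.87
v -2.541 -2.886 -0.844
v -2.714 -2.187 0.99
v -2.429 -3.231 -0.702
v -2.602 -2.532 1.132
v -2.121 -3.442 -0.592
v -2.294 -2.743 1.242
v -1.733 -3.438 -0.557
v -1.906 -2.739 1.277
f 2 1 5
f 2 5 3
f 3 5 6
f 3 6 4
f 5 1 7
f 5 7 6
f 6 7 8
f 6 8 4
f 7 1 9
f 7 9 8
f 8 9 10
f 8 10 4
f 9 1 11
f 9 11 10
f 10 11 12
f 10 12 4
f 11 1 13
f 11 13 12
f 12 13 14
f 12 14 4
f 13 1 15
f 13 15 14
f 14 15 16
f 14 16 4
f 15 1 17
f 15 17 16
f 16 17 18
f 16 18 4
f 17 1 19
f 17 19 18
f 18 19 20
f 18 20 4
f 19 1 21
f 19 21 20
f 20 21 22
f 20 22 4
f 21 1 23
f 21 23 22
f 22 23 24
f 22 24 4
f 23 1 25
f 23 25 24
f 24 25 26
f 24 26 4
f 25 1 2
f 25 2 26
f 26 2 3
f 26 3 4
f 28 27 31
f 28 31 29
f 29 31 32
f 29 32 30
f 31 27 33
f 31 33 32
f 32 33 34
f 32 34 30
f 33 27 35
f 33 35 34
f 34 35 36
f 34 36 30
f 35 27 37
f 35 37 36
f 36 37 38
f 36 38 30
f 37 27 39
f 37 39 38
f 38 39 40
f 38 40 30
f 39 27 41
f 39 41 40
f 40 41 42
f 40 42 30
f 41 27 43
f 41 43 42
f 42 43 44
f 42 44 30
f 43 27 45
f 43 45 44
f 44 45 46
f 44 46 30
f 45 27 47
f 45 47 46
f 46 47 48
f 46 48 30
f 47 27 28
f 47 28 48
f 48 28 29
f 48 29 30



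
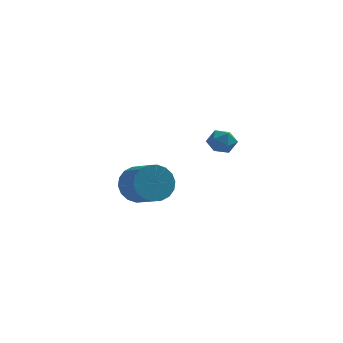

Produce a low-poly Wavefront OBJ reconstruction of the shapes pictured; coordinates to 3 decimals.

v 3.126 -1.021 0.947
v 3.664 -0.768 1.157
v 3.096 -1.632 1.763
v 3.634 -1.379 1.973
v 3.105 -1.035 1.967
v 3.124 -0.658 1.462
v 3.636 -1.742 1.458
v 3.655 -1.365 0.953
v 3.98 -1.213 1.472
v 3.651 -0.776 1.787
v 3.109 -1.624 1.133
v 2.78 -1.187 1.448
v -0.355 4.21 -3.201
v 0.041 4.843 -2.582
v 0.791 3.863 -2.06
v 0.395 3.23 -2.679
v -0.302 4.697 -2.364
v 0.449 3.717 -1.842
v -0.655 4.454 -2.312
v 0.095 3.475 -1.789
v -0.949 4.163 -2.435
v -0.199 3.184 -1.913
v -1.125 3.881 -2.711
v -0.375 2.902 -2.189
v -1.149 3.665 -3.083
v -0.398 2.685 -2.561
v -1.015 3.556 -3.479
v -0.265 2.576 -2.957
v -0.751 3.577 -3.82
v -0.001 2.597 -3.298
v -0.409 3.723 -4.038
v 0.342 2.743 -3.516
v -0.055 3.965 -4.091
v 0.695 2.986 -3.568
v 0.239 4.256 -3.967
v 0.989 3.277 -3.445
v 0.415 4.538 -3.691
v 1.165 3.559 -3.169
v 0.438 4.755 -3.319
v 1.189 3.775 -2.797
v 0.305 4.864 -2.923
v 1.055 3.884 -2.401
f 1 12 6
f 1 6 2
f 1 2 8
f 1 8 11
f 1 11 12
f 2 6 10
f 6 12 5
f 12 11 3
f 11 8 7
f 8 2 9
f 4 10 5
f 4 5 3
f 4 3 7
f 4 7 9
f 4 9 10
f 5 10 6
f 3 5 12
f 7 3 11
f 9 7 8
f 10 9 2
f 14 13 17
f 14 17 15
f 15 17 18
f 15 18 16
f 17 13 19
f 17 19 18
f 18 19 20
f 18 20 16
f 19 13 21
f 19 21 20
f 20 21 22
f 20 22 16
f 21 13 23
f 21 23 22
f 22 23 24
f 22 24 16
f 23 13 25
f 23 25 24
f 24 25 26
f 24 26 16
f 25 13 27
f 25 27 26
f 26 27 28
f 26 28 16
f 27 13 29
f 27 29 28
f 28 29 30
f 28 30 16
f 29 13 31
f 29 31 30
f 30 31 32
f 30 32 16
f 31 13 33
f 31 33 32
f 32 33 34
f 32 34 16
f 33 13 35
f 33 35 34
f 34 35 36
f 34 36 16
f 35 13 37
f 35 37 36
f 36 37 38
f 36 38 16
f 37 13 39
f 37 39 38
f 38 39 40
f 38 40 16
f 39 13 41
f 39 41 40
f 40 41 42
f 40 42 16
f 41 13 14
f 41 14 42
f 42 14 15
f 42 15 16



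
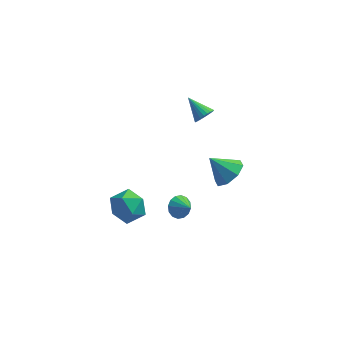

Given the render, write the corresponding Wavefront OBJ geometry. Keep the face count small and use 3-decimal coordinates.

v 1.238 -3.587 -2.874
v 1.527 -3.901 -3.491
v 1.942 -4.173 -2.246
v 1.739 -3.582 -3.431
v 1.818 -3.264 -3.223
v 1.741 -3.033 -2.92
v 1.529 -2.95 -2.606
v 1.239 -3.038 -2.363
v 0.949 -3.273 -2.257
v 0.736 -3.593 -2.316
v 0.658 -3.911 -2.525
v 0.735 -4.142 -2.827
v 0.947 -4.225 -3.142
v 1.237 -4.136 -3.385
v 3.762 -2.34 -0.631
v 4.258 -1.538 -0.194
v 2.658 -2.28 0.511
v 3.717 -1.306 -0.729
v 3.202 -1.68 -1.207
v 3.015 -2.441 -1.348
v 3.266 -3.143 -1.068
v 3.807 -3.375 -0.533
v 4.322 -3 -0.055
v 4.509 -2.24 0.086
v -1.833 -2.198 -3.176
v -0.921 -2.943 -3.161
v -2.559 -3.117 -4.679
v -1.647 -3.862 -4.664
v -2.446 -3.891 -3.799
v -1.996 -3.324 -2.87
v -1.484 -2.736 -4.97
v -1.034 -2.169 -4.041
v -0.705 -3.276 -4.27
v -1.299 -3.99 -3.547
v -2.181 -2.07 -4.293
v -2.775 -2.784 -3.57
v 2.256 -1.437 3.373
v 2.695 -1.307 3.82
v 1.244 -0.683 4.147
v 2.722 -1.112 3.666
v 2.679 -0.966 3.468
v 2.571 -0.893 3.255
v 2.415 -0.902 3.06
v 2.235 -0.992 2.913
v 2.058 -1.15 2.836
v 1.911 -1.352 2.84
v 1.816 -1.567 2.926
v 1.789 -1.762 3.08
v 1.832 -1.907 3.278
v 1.94 -1.981 3.491
v 2.096 -1.972 3.685
v 2.276 -1.882 3.833
v 2.453 -1.723 3.91
v 2.6 -1.521 3.905
f 2 1 4
f 2 4 3
f 4 1 5
f 4 5 3
f 5 1 6
f 5 6 3
f 6 1 7
f 6 7 3
f 7 1 8
f 7 8 3
f 8 1 9
f 8 9 3
f 9 1 10
f 9 10 3
f 10 1 11
f 10 11 3
f 11 1 12
f 11 12 3
f 12 1 13
f 12 13 3
f 13 1 14
f 13 14 3
f 14 1 2
f 14 2 3
f 16 15 18
f 16 18 17
f 18 15 19
f 18 19 17
f 19 15 20
f 19 20 17
f 20 15 21
f 20 21 17
f 21 15 22
f 21 22 17
f 22 15 23
f 22 23 17
f 23 15 24
f 23 24 17
f 24 15 16
f 24 16 17
f 25 36 30
f 25 30 26
f 25 26 32
f 25 32 35
f 25 35 36
f 26 30 34
f 30 36 29
f 36 35 27
f 35 32 31
f 32 26 33
f 28 34 29
f 28 29 27
f 28 27 31
f 28 31 33
f 28 33 34
f 29 34 30
f 27 29 36
f 31 27 35
f 33 31 32
f 34 33 26
f 38 37 40
f 38 40 39
f 40 37 41
f 40 41 39
f 41 37 42
f 41 42 39
f 42 37 43
f 42 43 39
f 43 37 44
f 43 44 39
f 44 37 45
f 44 45 39
f 45 37 46
f 45 46 39
f 46 37 47
f 46 47 39
f 47 37 48
f 47 48 39
f 48 37 49
f 48 49 39
f 49 37 50
f 49 50 39
f 50 37 51
f 50 51 39
f 51 37 52
f 51 52 39
f 52 37 53
f 52 53 39
f 53 37 54
f 53 54 39
f 54 37 38
f 54 38 39



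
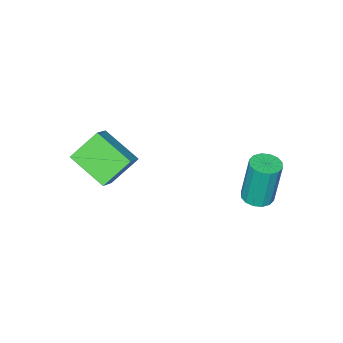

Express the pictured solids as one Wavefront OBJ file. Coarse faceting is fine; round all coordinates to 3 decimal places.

v -3.266 1.964 -0.08
v -2.669 2.311 -0.056
v -2.878 2.522 2.123
v -3.474 2.176 2.1
v -2.92 2.561 -0.105
v -3.128 2.772 2.075
v -3.263 2.651 -0.146
v -3.471 2.862 2.034
v -3.607 2.558 -0.17
v -3.815 2.769 2.01
v -3.859 2.305 -0.17
v -4.068 2.516 2.01
v -3.953 1.961 -0.145
v -4.161 2.172 2.035
v -3.862 1.618 -0.103
v -4.071 1.829 2.076
v -3.612 1.368 -0.055
v -3.82 1.579 2.125
v -3.269 1.278 -0.014
v -3.477 1.489 2.166
v -2.925 1.371 0.01
v -3.133 1.582 2.19
v -2.672 1.624 0.01
v -2.881 1.835 2.19
v -2.579 1.968 -0.015
v -2.787 2.179 2.165
v -0.198 -1.744 1.885
v 0.02 -3.455 2.728
v 0.644 -1.288 2.591
v 0.862 -2.999 3.434
v 0.938 -2.141 0.786
v 1.156 -3.852 1.629
v 1.78 -1.685 1.492
v 1.998 -3.396 2.335
f 2 1 5
f 2 5 3
f 3 5 6
f 3 6 4
f 5 1 7
f 5 7 6
f 6 7 8
f 6 8 4
f 7 1 9
f 7 9 8
f 8 9 10
f 8 10 4
f 9 1 11
f 9 11 10
f 10 11 12
f 10 12 4
f 11 1 13
f 11 13 12
f 12 13 14
f 12 14 4
f 13 1 15
f 13 15 14
f 14 15 16
f 14 16 4
f 15 1 17
f 15 17 16
f 16 17 18
f 16 18 4
f 17 1 19
f 17 19 18
f 18 19 20
f 18 20 4
f 19 1 21
f 19 21 20
f 20 21 22
f 20 22 4
f 21 1 23
f 21 23 22
f 22 23 24
f 22 24 4
f 23 1 25
f 23 25 24
f 24 25 26
f 24 26 4
f 25 1 2
f 25 2 26
f 26 2 3
f 26 3 4
f 28 30 27
f 31 28 27
f 27 30 29
f 29 31 27
f 28 34 30
f 32 28 31
f 32 34 28
f 30 34 29
f 33 31 29
f 29 34 33
f 33 32 31
f 34 32 33



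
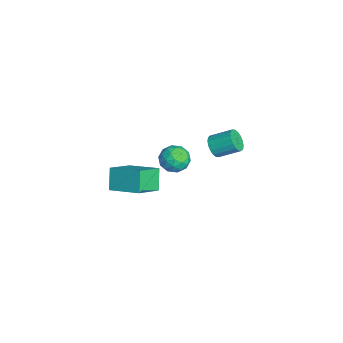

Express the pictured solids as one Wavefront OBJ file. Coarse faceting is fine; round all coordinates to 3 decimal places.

v -1.406 -0.921 -4.611
v -0.529 -1.939 -3.837
v -2.154 -0.8 -3.605
v -1.278 -1.818 -2.831
v -0.382 0.418 -4.009
v 0.494 -0.6 -3.235
v -1.131 0.539 -3.003
v -0.254 -0.479 -2.229
v 1.783 2.739 1.186
v 2.337 2.748 0.931
v 2.591 3.751 1.52
v 2.037 3.741 1.774
v 2.187 2.89 0.754
v 2.441 3.892 1.343
v 1.957 3.001 0.663
v 2.211 4.004 1.252
v 1.693 3.061 0.676
v 1.946 4.064 1.264
v 1.446 3.057 0.789
v 1.7 4.059 1.378
v 1.266 2.99 0.981
v 1.52 3.992 1.57
v 1.189 2.873 1.214
v 1.442 3.875 1.802
v 1.229 2.729 1.44
v 1.483 3.732 2.029
v 1.379 2.588 1.617
v 1.633 3.59 2.206
v 1.609 2.476 1.708
v 1.863 3.479 2.297
v 1.874 2.416 1.696
v 2.127 3.419 2.284
v 2.12 2.421 1.582
v 2.374 3.423 2.171
v 2.3 2.488 1.39
v 2.554 3.49 1.979
v 2.378 2.605 1.158
v 2.631 3.607 1.746
v 3.175 0.83 2.717
v 3.813 1.124 2.999
v 3.827 0.216 1.881
v 4.465 0.51 2.163
v 4.07 0.007 2.567
v 3.666 0.386 3.083
v 3.974 0.954 1.797
v 3.57 1.333 2.313
v 4.306 1.201 2.43
v 4.366 0.615 2.906
v 3.274 0.725 1.974
v 3.334 0.139 2.45
v 3.436 1.031 2.931
v 4.204 0.309 1.949
v 3.971 0.013 2.186
v 4.346 0.186 2.352
v 3.35 0.597 2.981
v 3.725 0.77 3.147
v 3.876 0.113 2.893
v 3.915 0.57 1.733
v 4.29 0.743 1.899
v 3.294 1.154 2.528
v 3.669 1.327 2.694
v 3.764 1.227 1.987
v 4.102 1.249 2.763
v 4.485 0.888 2.272
v 4.196 1.149 2.056
v 3.959 1.372 2.36
v 4.137 0.904 3.043
v 4.52 0.544 2.551
v 4.288 0.248 2.789
v 4.05 0.471 3.092
v 4.427 0.95 2.708
v 3.12 0.796 2.329
v 3.503 0.436 1.837
v 3.59 0.869 1.788
v 3.352 1.092 2.091
v 3.155 0.452 2.608
v 3.538 0.091 2.117
v 3.681 -0.032 2.52
v 3.444 0.191 2.824
v 3.213 0.39 2.172
f 2 4 1
f 5 2 1
f 1 4 3
f 3 5 1
f 2 8 4
f 6 2 5
f 6 8 2
f 4 8 3
f 7 5 3
f 3 8 7
f 7 6 5
f 8 6 7
f 10 9 13
f 10 13 11
f 11 13 14
f 11 14 12
f 13 9 15
f 13 15 14
f 14 15 16
f 14 16 12
f 15 9 17
f 15 17 16
f 16 17 18
f 16 18 12
f 17 9 19
f 17 19 18
f 18 19 20
f 18 20 12
f 19 9 21
f 19 21 20
f 20 21 22
f 20 22 12
f 21 9 23
f 21 23 22
f 22 23 24
f 22 24 12
f 23 9 25
f 23 25 24
f 24 25 26
f 24 26 12
f 25 9 27
f 25 27 26
f 26 27 28
f 26 28 12
f 27 9 29
f 27 29 28
f 28 29 30
f 28 30 12
f 29 9 31
f 29 31 30
f 30 31 32
f 30 32 12
f 31 9 33
f 31 33 32
f 32 33 34
f 32 34 12
f 33 9 35
f 33 35 34
f 34 35 36
f 34 36 12
f 35 9 37
f 35 37 36
f 36 37 38
f 36 38 12
f 37 9 10
f 37 10 38
f 38 10 11
f 38 11 12
f 39 76 55
f 76 50 79
f 55 79 44
f 76 79 55
f 39 55 51
f 55 44 56
f 51 56 40
f 55 56 51
f 39 51 60
f 51 40 61
f 60 61 46
f 51 61 60
f 39 60 72
f 60 46 75
f 72 75 49
f 60 75 72
f 39 72 76
f 72 49 80
f 76 80 50
f 72 80 76
f 40 56 67
f 56 44 70
f 67 70 48
f 56 70 67
f 44 79 57
f 79 50 78
f 57 78 43
f 79 78 57
f 50 80 77
f 80 49 73
f 77 73 41
f 80 73 77
f 49 75 74
f 75 46 62
f 74 62 45
f 75 62 74
f 46 61 66
f 61 40 63
f 66 63 47
f 61 63 66
f 42 68 54
f 68 48 69
f 54 69 43
f 68 69 54
f 42 54 52
f 54 43 53
f 52 53 41
f 54 53 52
f 42 52 59
f 52 41 58
f 59 58 45
f 52 58 59
f 42 59 64
f 59 45 65
f 64 65 47
f 59 65 64
f 42 64 68
f 64 47 71
f 68 71 48
f 64 71 68
f 43 69 57
f 69 48 70
f 57 70 44
f 69 70 57
f 41 53 77
f 53 43 78
f 77 78 50
f 53 78 77
f 45 58 74
f 58 41 73
f 74 73 49
f 58 73 74
f 47 65 66
f 65 45 62
f 66 62 46
f 65 62 66
f 48 71 67
f 71 47 63
f 67 63 40
f 71 63 67



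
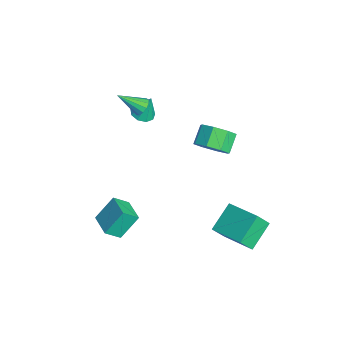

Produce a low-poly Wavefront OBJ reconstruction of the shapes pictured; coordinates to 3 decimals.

v -3.468 -1.525 1.102
v -2.989 -1.024 0.875
v -3.232 -1.075 2.598
v -3.447 -0.827 0.889
v -3.916 -0.957 1.002
v -4.175 -1.353 1.162
v -4.104 -1.829 1.294
v -3.735 -2.163 1.336
v -3.242 -2.199 1.269
v -2.854 -1.919 1.123
v -2.754 -1.455 0.968
v 0.868 1.481 1.613
v 1.388 1.095 2.452
v 0.551 1.654 3.227
v 0.032 2.039 2.387
v 1.664 1.823 2.224
v 0.827 2.382 2.999
v 1.473 2.351 1.638
v 0.636 2.91 2.413
v 0.928 2.369 1.037
v 0.091 2.927 1.812
v 0.349 1.866 0.773
v -0.488 2.425 1.548
v 0.073 1.138 1.001
v -0.764 1.697 1.776
v 0.264 0.61 1.587
v -0.573 1.169 2.362
v 0.809 0.593 2.188
v -0.028 1.151 2.963
v 0.456 -4.933 -4.009
v 0.123 -3.847 -2.691
v 0.351 -4.047 -4.766
v 0.019 -2.961 -3.448
v 1.961 -4.639 -3.872
v 1.629 -3.553 -2.554
v 1.857 -3.753 -4.629
v 1.524 -2.667 -3.311
v -2.141 -1.765 3.022
v -1.856 -2.132 2.626
v -2.439 -3.095 4.038
v -1.615 -2.019 2.844
v -1.542 -1.826 3.119
v -1.658 -1.613 3.362
v -1.928 -1.449 3.498
v -2.265 -1.385 3.482
v -2.563 -1.442 3.321
v -2.727 -1.601 3.064
v -2.705 -1.813 2.794
v -2.503 -2.009 2.596
v -2.187 -2.128 2.534
v 2.641 1.889 -4.854
v 2.836 1.145 -3.781
v 1.56 3.074 -3.836
v 1.756 2.33 -2.763
v 4.404 3.07 -4.357
v 4.6 2.326 -3.284
v 3.324 4.255 -3.339
v 3.519 3.511 -2.266
f 2 1 4
f 2 4 3
f 4 1 5
f 4 5 3
f 5 1 6
f 5 6 3
f 6 1 7
f 6 7 3
f 7 1 8
f 7 8 3
f 8 1 9
f 8 9 3
f 9 1 10
f 9 10 3
f 10 1 11
f 10 11 3
f 11 1 2
f 11 2 3
f 13 12 16
f 13 16 14
f 14 16 17
f 14 17 15
f 16 12 18
f 16 18 17
f 17 18 19
f 17 19 15
f 18 12 20
f 18 20 19
f 19 20 21
f 19 21 15
f 20 12 22
f 20 22 21
f 21 22 23
f 21 23 15
f 22 12 24
f 22 24 23
f 23 24 25
f 23 25 15
f 24 12 26
f 24 26 25
f 25 26 27
f 25 27 15
f 26 12 28
f 26 28 27
f 27 28 29
f 27 29 15
f 28 12 13
f 28 13 29
f 29 13 14
f 29 14 15
f 31 33 30
f 34 31 30
f 30 33 32
f 32 34 30
f 31 37 33
f 35 31 34
f 35 37 31
f 33 37 32
f 36 34 32
f 32 37 36
f 36 35 34
f 37 35 36
f 39 38 41
f 39 41 40
f 41 38 42
f 41 42 40
f 42 38 43
f 42 43 40
f 43 38 44
f 43 44 40
f 44 38 45
f 44 45 40
f 45 38 46
f 45 46 40
f 46 38 47
f 46 47 40
f 47 38 48
f 47 48 40
f 48 38 49
f 48 49 40
f 49 38 50
f 49 50 40
f 50 38 39
f 50 39 40
f 52 54 51
f 55 52 51
f 51 54 53
f 53 55 51
f 52 58 54
f 56 52 55
f 56 58 52
f 54 58 53
f 57 55 53
f 53 58 57
f 57 56 55
f 58 56 57



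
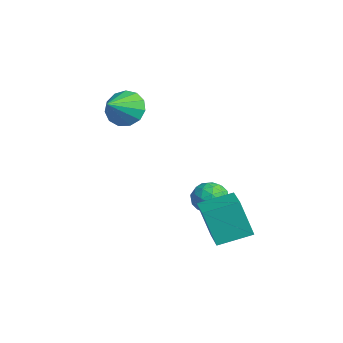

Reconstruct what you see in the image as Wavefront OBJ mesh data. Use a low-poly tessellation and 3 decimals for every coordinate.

v -4.159 -1.779 2.089
v -3.423 -1.79 1.326
v -3.201 -2.961 3.031
v -3.264 -1.358 1.707
v -3.39 -1.06 2.209
v -3.759 -0.99 2.673
v -4.256 -1.17 2.951
v -4.722 -1.544 2.956
v -5.009 -1.992 2.685
v -5.026 -2.373 2.225
v -4.768 -2.565 1.722
v -4.317 -2.507 1.335
v -3.815 -2.218 1.188
v -0.943 1.926 -3.089
v -0.255 1.305 -3.278
v -1.485 0.995 -2.002
v -0.797 0.374 -2.191
v -0.587 1.204 -1.787
v -0.253 1.779 -2.459
v -1.487 0.521 -2.821
v -1.153 1.096 -3.493
v -0.591 0.436 -3.112
v -0.035 0.859 -2.474
v -1.705 1.441 -2.806
v -1.149 1.864 -2.168
v -0.551 1.698 -3.279
v -1.189 0.602 -2.001
v -1.066 1.09 -1.764
v -0.661 0.725 -1.875
v -0.55 1.976 -2.798
v -0.145 1.611 -2.909
v -0.341 1.552 -2.033
v -1.595 0.689 -2.371
v -1.19 0.324 -2.482
v -1.079 1.575 -3.405
v -0.674 1.21 -3.516
v -1.399 0.748 -3.247
v -0.344 0.822 -3.293
v -0.663 0.274 -2.653
v -1.069 0.361 -3.024
v -0.872 0.699 -3.419
v -0.018 1.07 -2.917
v -0.336 0.522 -2.278
v -0.213 1.01 -2.041
v -0.016 1.349 -2.436
v -0.215 0.559 -2.82
v -1.404 1.778 -3.002
v -1.722 1.23 -2.363
v -1.724 0.951 -2.844
v -1.527 1.29 -3.239
v -1.077 2.026 -2.627
v -1.396 1.478 -1.987
v -0.868 1.601 -1.861
v -0.671 1.939 -2.256
v -1.525 1.741 -2.46
v 0.771 0.583 -4.071
v 0.289 0.078 -2.154
v 1.023 2.261 -3.566
v 0.54 1.756 -1.649
v 2.3 0.264 -3.771
v 1.817 -0.241 -1.854
v 2.551 1.942 -3.266
v 2.069 1.437 -1.349
f 2 1 4
f 2 4 3
f 4 1 5
f 4 5 3
f 5 1 6
f 5 6 3
f 6 1 7
f 6 7 3
f 7 1 8
f 7 8 3
f 8 1 9
f 8 9 3
f 9 1 10
f 9 10 3
f 10 1 11
f 10 11 3
f 11 1 12
f 11 12 3
f 12 1 13
f 12 13 3
f 13 1 2
f 13 2 3
f 14 51 30
f 51 25 54
f 30 54 19
f 51 54 30
f 14 30 26
f 30 19 31
f 26 31 15
f 30 31 26
f 14 26 35
f 26 15 36
f 35 36 21
f 26 36 35
f 14 35 47
f 35 21 50
f 47 50 24
f 35 50 47
f 14 47 51
f 47 24 55
f 51 55 25
f 47 55 51
f 15 31 42
f 31 19 45
f 42 45 23
f 31 45 42
f 19 54 32
f 54 25 53
f 32 53 18
f 54 53 32
f 25 55 52
f 55 24 48
f 52 48 16
f 55 48 52
f 24 50 49
f 50 21 37
f 49 37 20
f 50 37 49
f 21 36 41
f 36 15 38
f 41 38 22
f 36 38 41
f 17 43 29
f 43 23 44
f 29 44 18
f 43 44 29
f 17 29 27
f 29 18 28
f 27 28 16
f 29 28 27
f 17 27 34
f 27 16 33
f 34 33 20
f 27 33 34
f 17 34 39
f 34 20 40
f 39 40 22
f 34 40 39
f 17 39 43
f 39 22 46
f 43 46 23
f 39 46 43
f 18 44 32
f 44 23 45
f 32 45 19
f 44 45 32
f 16 28 52
f 28 18 53
f 52 53 25
f 28 53 52
f 20 33 49
f 33 16 48
f 49 48 24
f 33 48 49
f 22 40 41
f 40 20 37
f 41 37 21
f 40 37 41
f 23 46 42
f 46 22 38
f 42 38 15
f 46 38 42
f 57 59 56
f 60 57 56
f 56 59 58
f 58 60 56
f 57 63 59
f 61 57 60
f 61 63 57
f 59 63 58
f 62 60 58
f 58 63 62
f 62 61 60
f 63 61 62



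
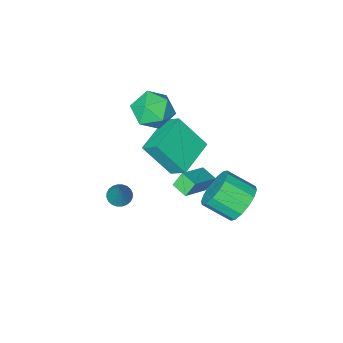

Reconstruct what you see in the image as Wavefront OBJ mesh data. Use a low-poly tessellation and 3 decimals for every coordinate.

v 1.573 -0.478 -3.845
v 2.113 -0.293 -4.087
v 2.067 0.318 -2.135
v 1.972 -0.102 -4.135
v 1.77 0.031 -4.139
v 1.538 0.087 -4.098
v 1.312 0.056 -4.019
v 1.125 -0.055 -3.913
v 1.007 -0.231 -3.797
v 0.975 -0.445 -3.688
v 1.034 -0.664 -3.603
v 1.175 -0.854 -3.555
v 1.377 -0.987 -3.551
v 1.609 -1.043 -3.592
v 1.835 -1.013 -3.672
v 2.022 -0.901 -3.777
v 2.14 -0.725 -3.894
v 2.172 -0.511 -4.002
v -2.179 -2.459 -1.714
v -2.441 -1.582 -1.002
v -3.096 -1.392 -3.366
v -3.358 -0.514 -2.654
v -0.362 -1.566 -2.146
v -0.624 -0.688 -1.434
v -1.279 -0.498 -3.798
v -1.541 0.379 -3.086
v -2.256 4.078 -2.546
v -1.647 3.91 -3.409
v -0.755 2.873 -2.578
v -1.364 3.042 -1.714
v -1.405 4.331 -3.143
v -0.513 3.294 -2.312
v -1.391 4.685 -2.717
v -0.499 3.648 -1.886
v -1.609 4.876 -2.245
v -0.717 3.839 -1.414
v -2 4.853 -1.853
v -1.109 3.816 -1.022
v -2.46 4.623 -1.647
v -1.568 3.586 -0.816
v -2.865 4.247 -1.682
v -1.973 3.21 -0.851
v -3.107 3.826 -1.948
v -2.215 2.789 -1.117
v -3.121 3.472 -2.374
v -2.229 2.435 -1.543
v -2.903 3.281 -2.846
v -2.011 2.244 -2.015
v -2.511 3.304 -3.238
v -1.62 2.267 -2.407
v -2.052 3.534 -3.444
v -1.16 2.497 -2.613
v -0.81 2.151 -1.527
v -1.258 2.245 -0.811
v -0.96 2.964 -1.727
v -1.408 3.057 -1.011
v 0.628 2.623 -0.689
v 0.18 2.716 0.027
v 0.478 3.435 -0.889
v 0.03 3.529 -0.173
v -1.976 -1.104 0.053
v -1.045 -1.135 -0.632
v -1.195 -2.385 1.172
v -0.264 -2.416 0.487
v -0.484 -1.474 1.121
v -0.967 -0.682 0.43
v -1.273 -2.838 0.11
v -1.756 -2.046 -0.581
v -0.61 -2.206 -0.597
v -0.123 -1.364 0.028
v -2.117 -2.156 0.512
v -1.63 -1.314 1.137
f 2 1 4
f 2 4 3
f 4 1 5
f 4 5 3
f 5 1 6
f 5 6 3
f 6 1 7
f 6 7 3
f 7 1 8
f 7 8 3
f 8 1 9
f 8 9 3
f 9 1 10
f 9 10 3
f 10 1 11
f 10 11 3
f 11 1 12
f 11 12 3
f 12 1 13
f 12 13 3
f 13 1 14
f 13 14 3
f 14 1 15
f 14 15 3
f 15 1 16
f 15 16 3
f 16 1 17
f 16 17 3
f 17 1 18
f 17 18 3
f 18 1 2
f 18 2 3
f 20 22 19
f 23 20 19
f 19 22 21
f 21 23 19
f 20 26 22
f 24 20 23
f 24 26 20
f 22 26 21
f 25 23 21
f 21 26 25
f 25 24 23
f 26 24 25
f 28 27 31
f 28 31 29
f 29 31 32
f 29 32 30
f 31 27 33
f 31 33 32
f 32 33 34
f 32 34 30
f 33 27 35
f 33 35 34
f 34 35 36
f 34 36 30
f 35 27 37
f 35 37 36
f 36 37 38
f 36 38 30
f 37 27 39
f 37 39 38
f 38 39 40
f 38 40 30
f 39 27 41
f 39 41 40
f 40 41 42
f 40 42 30
f 41 27 43
f 41 43 42
f 42 43 44
f 42 44 30
f 43 27 45
f 43 45 44
f 44 45 46
f 44 46 30
f 45 27 47
f 45 47 46
f 46 47 48
f 46 48 30
f 47 27 49
f 47 49 48
f 48 49 50
f 48 50 30
f 49 27 51
f 49 51 50
f 50 51 52
f 50 52 30
f 51 27 28
f 51 28 52
f 52 28 29
f 52 29 30
f 54 56 53
f 57 54 53
f 53 56 55
f 55 57 53
f 54 60 56
f 58 54 57
f 58 60 54
f 56 60 55
f 59 57 55
f 55 60 59
f 59 58 57
f 60 58 59
f 61 72 66
f 61 66 62
f 61 62 68
f 61 68 71
f 61 71 72
f 62 66 70
f 66 72 65
f 72 71 63
f 71 68 67
f 68 62 69
f 64 70 65
f 64 65 63
f 64 63 67
f 64 67 69
f 64 69 70
f 65 70 66
f 63 65 72
f 67 63 71
f 69 67 68
f 70 69 62



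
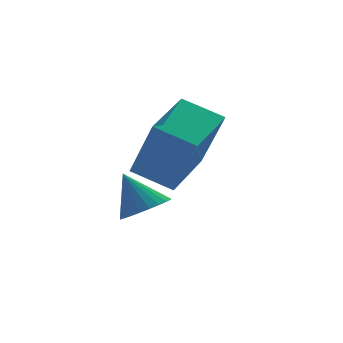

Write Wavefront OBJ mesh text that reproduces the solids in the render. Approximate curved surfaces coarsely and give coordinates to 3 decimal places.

v 2.232 -1.951 0.124
v 2.457 -2.854 2.107
v 3.749 -0.824 0.466
v 3.973 -1.727 2.448
v 3.067 -2.913 -0.408
v 3.291 -3.816 1.574
v 4.583 -1.786 -0.067
v 4.808 -2.689 1.916
v 2.93 -1.551 -1.694
v 3.54 -1.909 -1.299
v 2.61 -0.809 -0.526
v 3.685 -1.656 -1.42
v 3.716 -1.387 -1.583
v 3.626 -1.142 -1.762
v 3.431 -0.96 -1.931
v 3.16 -0.868 -2.064
v 2.853 -0.879 -2.141
v 2.559 -0.993 -2.15
v 2.321 -1.192 -2.089
v 2.175 -1.445 -1.968
v 2.145 -1.714 -1.805
v 2.234 -1.959 -1.626
v 2.429 -2.141 -1.457
v 2.7 -2.233 -1.324
v 3.007 -2.222 -1.247
v 3.301 -2.108 -1.239
f 2 4 1
f 5 2 1
f 1 4 3
f 3 5 1
f 2 8 4
f 6 2 5
f 6 8 2
f 4 8 3
f 7 5 3
f 3 8 7
f 7 6 5
f 8 6 7
f 10 9 12
f 10 12 11
f 12 9 13
f 12 13 11
f 13 9 14
f 13 14 11
f 14 9 15
f 14 15 11
f 15 9 16
f 15 16 11
f 16 9 17
f 16 17 11
f 17 9 18
f 17 18 11
f 18 9 19
f 18 19 11
f 19 9 20
f 19 20 11
f 20 9 21
f 20 21 11
f 21 9 22
f 21 22 11
f 22 9 23
f 22 23 11
f 23 9 24
f 23 24 11
f 24 9 25
f 24 25 11
f 25 9 26
f 25 26 11
f 26 9 10
f 26 10 11



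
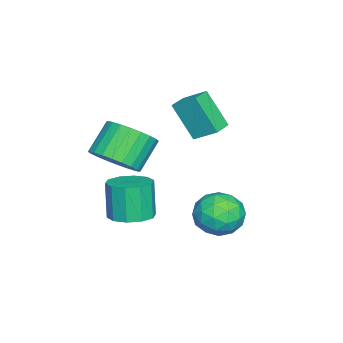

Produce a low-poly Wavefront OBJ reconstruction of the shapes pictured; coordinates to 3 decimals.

v 1.64 -0.879 0.526
v 2.244 0.009 0.765
v 1.203 0.407 1.913
v 0.6 -0.481 1.674
v 1.977 0.167 0.468
v 0.936 0.565 1.616
v 1.659 0.165 0.18
v 0.618 0.563 1.328
v 1.338 0.004 -0.055
v 0.297 0.403 1.093
v 1.063 -0.291 -0.202
v 0.022 0.108 0.946
v 0.876 -0.675 -0.238
v -0.165 -0.277 0.91
v 0.805 -1.091 -0.158
v -0.236 -0.693 0.99
v 0.862 -1.474 0.027
v -0.179 -1.076 1.175
v 1.037 -1.767 0.287
v -0.004 -1.369 1.435
v 1.304 -1.925 0.584
v 0.263 -1.527 1.732
v 1.622 -1.923 0.872
v 0.581 -1.525 2.02
v 1.943 -1.763 1.107
v 0.902 -1.364 2.255
v 2.218 -1.468 1.254
v 1.177 -1.069 2.402
v 2.405 -1.083 1.29
v 1.364 -0.685 2.438
v 2.476 -0.667 1.21
v 1.435 -0.269 2.358
v 2.419 -0.284 1.025
v 1.378 0.114 2.173
v -2.132 0.699 2.218
v -1.974 1.696 2.866
v -1.825 1.671 0.65
v -1.667 2.668 1.299
v -1.213 0.512 2.281
v -1.055 1.509 2.93
v -0.906 1.484 0.714
v -0.748 2.481 1.362
v 0.508 3.588 -2.399
v 1.145 4.153 -1.729
v 1.395 2.127 -2.011
v 2.032 2.692 -1.341
v 0.991 2.528 -1.09
v 0.443 3.431 -1.329
v 2.097 2.849 -2.411
v 1.549 3.752 -2.65
v 2.127 3.696 -1.736
v 1.444 3.497 -0.92
v 1.096 2.783 -2.82
v 0.413 2.584 -2.004
v 0.749 3.999 -2.098
v 1.791 2.281 -1.642
v 1.18 2.185 -1.495
v 1.554 2.517 -1.101
v 0.336 3.574 -1.863
v 0.711 3.906 -1.469
v 0.62 2.951 -1.093
v 1.829 2.374 -2.271
v 2.204 2.706 -1.877
v 0.986 3.763 -2.639
v 1.36 4.095 -2.245
v 1.92 3.329 -2.647
v 1.7 4.062 -1.708
v 2.222 3.203 -1.481
v 2.26 3.296 -2.109
v 1.937 3.826 -2.25
v 1.299 3.945 -1.228
v 1.82 3.087 -1.001
v 1.208 2.99 -0.853
v 0.886 3.521 -0.993
v 1.876 3.677 -1.233
v 0.72 3.193 -2.739
v 1.241 2.335 -2.512
v 1.654 2.759 -2.747
v 1.332 3.29 -2.887
v 0.318 3.077 -2.259
v 0.84 2.218 -2.032
v 0.603 2.454 -1.49
v 0.28 2.984 -1.631
v 0.664 2.603 -2.507
v 0.408 -0.636 -3.262
v 1.239 -1.095 -3.118
v 0.842 -1.283 -1.434
v 0.012 -0.824 -1.578
v 1.332 -0.516 -3.031
v 0.936 -0.703 -1.347
v 1.073 0.018 -3.033
v 0.676 -0.17 -1.349
v 0.559 0.301 -3.122
v 0.163 0.114 -1.438
v -0.012 0.227 -3.265
v -0.408 0.04 -1.581
v -0.422 -0.177 -3.406
v -0.819 -0.365 -1.722
v -0.516 -0.757 -3.493
v -0.912 -0.944 -1.809
v -0.256 -1.29 -3.491
v -0.653 -1.478 -1.807
v 0.257 -1.574 -3.402
v -0.139 -1.761 -1.718
v 0.828 -1.5 -3.259
v 0.432 -1.687 -1.575
f 2 1 5
f 2 5 3
f 3 5 6
f 3 6 4
f 5 1 7
f 5 7 6
f 6 7 8
f 6 8 4
f 7 1 9
f 7 9 8
f 8 9 10
f 8 10 4
f 9 1 11
f 9 11 10
f 10 11 12
f 10 12 4
f 11 1 13
f 11 13 12
f 12 13 14
f 12 14 4
f 13 1 15
f 13 15 14
f 14 15 16
f 14 16 4
f 15 1 17
f 15 17 16
f 16 17 18
f 16 18 4
f 17 1 19
f 17 19 18
f 18 19 20
f 18 20 4
f 19 1 21
f 19 21 20
f 20 21 22
f 20 22 4
f 21 1 23
f 21 23 22
f 22 23 24
f 22 24 4
f 23 1 25
f 23 25 24
f 24 25 26
f 24 26 4
f 25 1 27
f 25 27 26
f 26 27 28
f 26 28 4
f 27 1 29
f 27 29 28
f 28 29 30
f 28 30 4
f 29 1 31
f 29 31 30
f 30 31 32
f 30 32 4
f 31 1 33
f 31 33 32
f 32 33 34
f 32 34 4
f 33 1 2
f 33 2 34
f 34 2 3
f 34 3 4
f 36 38 35
f 39 36 35
f 35 38 37
f 37 39 35
f 36 42 38
f 40 36 39
f 40 42 36
f 38 42 37
f 41 39 37
f 37 42 41
f 41 40 39
f 42 40 41
f 43 80 59
f 80 54 83
f 59 83 48
f 80 83 59
f 43 59 55
f 59 48 60
f 55 60 44
f 59 60 55
f 43 55 64
f 55 44 65
f 64 65 50
f 55 65 64
f 43 64 76
f 64 50 79
f 76 79 53
f 64 79 76
f 43 76 80
f 76 53 84
f 80 84 54
f 76 84 80
f 44 60 71
f 60 48 74
f 71 74 52
f 60 74 71
f 48 83 61
f 83 54 82
f 61 82 47
f 83 82 61
f 54 84 81
f 84 53 77
f 81 77 45
f 84 77 81
f 53 79 78
f 79 50 66
f 78 66 49
f 79 66 78
f 50 65 70
f 65 44 67
f 70 67 51
f 65 67 70
f 46 72 58
f 72 52 73
f 58 73 47
f 72 73 58
f 46 58 56
f 58 47 57
f 56 57 45
f 58 57 56
f 46 56 63
f 56 45 62
f 63 62 49
f 56 62 63
f 46 63 68
f 63 49 69
f 68 69 51
f 63 69 68
f 46 68 72
f 68 51 75
f 72 75 52
f 68 75 72
f 47 73 61
f 73 52 74
f 61 74 48
f 73 74 61
f 45 57 81
f 57 47 82
f 81 82 54
f 57 82 81
f 49 62 78
f 62 45 77
f 78 77 53
f 62 77 78
f 51 69 70
f 69 49 66
f 70 66 50
f 69 66 70
f 52 75 71
f 75 51 67
f 71 67 44
f 75 67 71
f 86 85 89
f 86 89 87
f 87 89 90
f 87 90 88
f 89 85 91
f 89 91 90
f 90 91 92
f 90 92 88
f 91 85 93
f 91 93 92
f 92 93 94
f 92 94 88
f 93 85 95
f 93 95 94
f 94 95 96
f 94 96 88
f 95 85 97
f 95 97 96
f 96 97 98
f 96 98 88
f 97 85 99
f 97 99 98
f 98 99 100
f 98 100 88
f 99 85 101
f 99 101 100
f 100 101 102
f 100 102 88
f 101 85 103
f 101 103 102
f 102 103 104
f 102 104 88
f 103 85 105
f 103 105 104
f 104 105 106
f 104 106 88
f 105 85 86
f 105 86 106
f 106 86 87
f 106 87 88

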